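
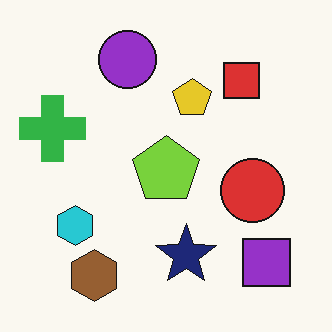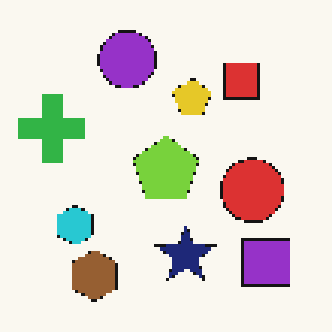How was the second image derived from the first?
The image was lightly pixelated (a mild mosaic effect).

Shapes are reduced to large square blocks; fine edges and outlines are lost — a downscale-then-upscale (mosaic) effect.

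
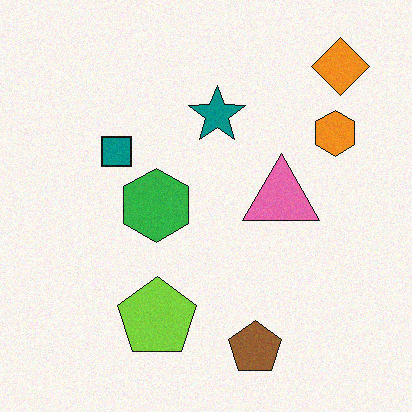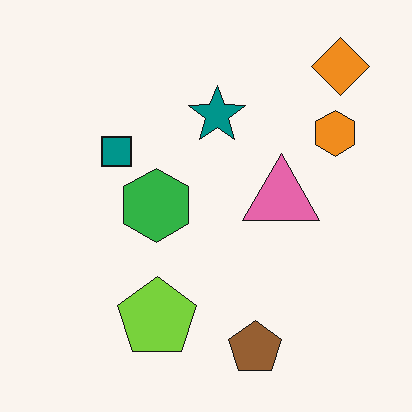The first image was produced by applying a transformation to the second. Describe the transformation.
It was degraded with light additive noise.

Random speckle covers the whole image, including the flat background.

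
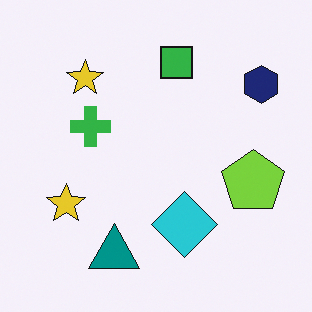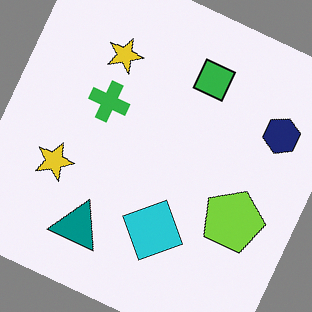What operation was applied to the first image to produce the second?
This is the original image rotated clockwise by a clearly visible amount.

Every shape is tilted by the same angle and the image corners show triangular fill wedges — a whole-image rotation by a non-right angle.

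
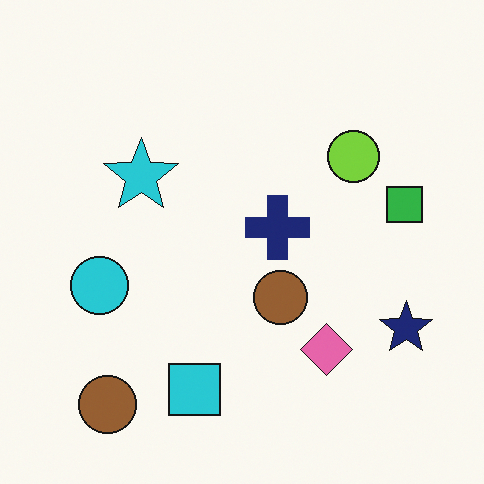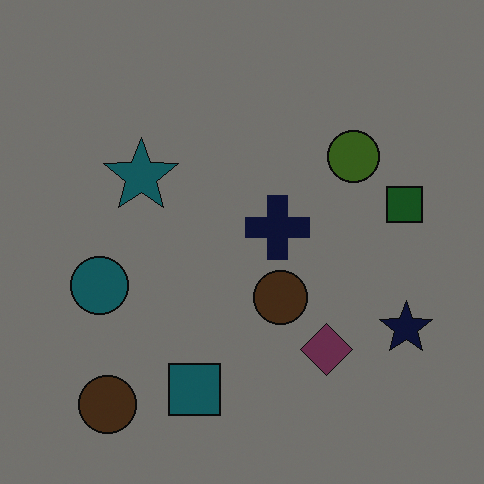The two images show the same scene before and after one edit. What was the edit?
The image was noticeably darkened.

Every pixel — background and shapes alike — is uniformly darkened.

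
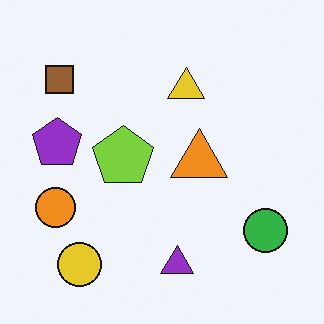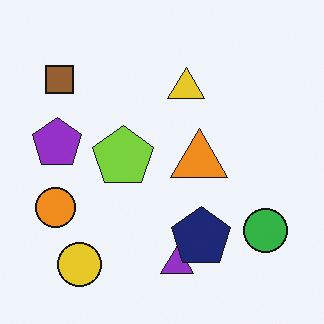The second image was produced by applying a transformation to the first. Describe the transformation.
The image was overlaid with an additional navy pentagon.

A navy pentagon appears in the second image that is absent from the first.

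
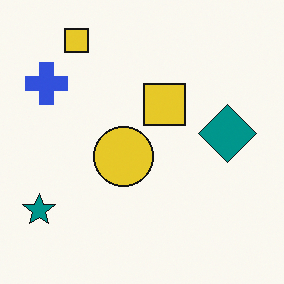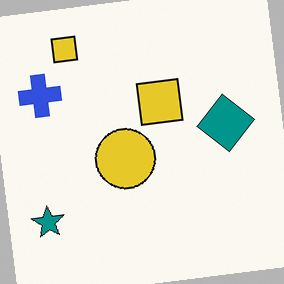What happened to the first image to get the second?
The image was rotated counter-clockwise by a small amount.

Every shape is tilted by the same angle and the image corners show triangular fill wedges — a whole-image rotation by a non-right angle.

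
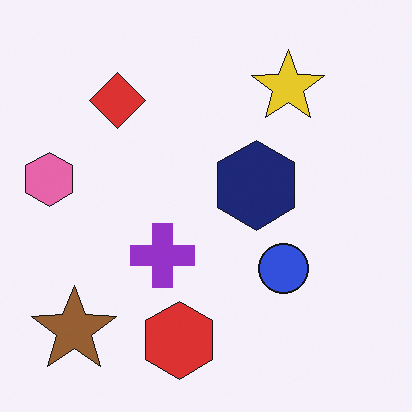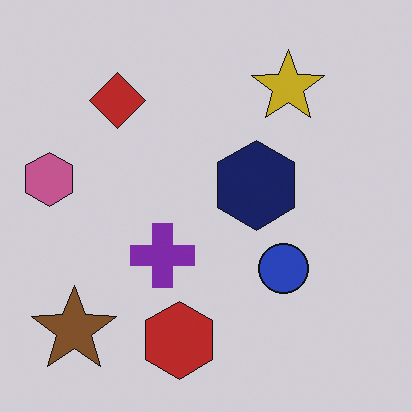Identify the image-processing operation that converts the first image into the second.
The transformation is: darkened a little.

Every pixel — background and shapes alike — is uniformly darkened.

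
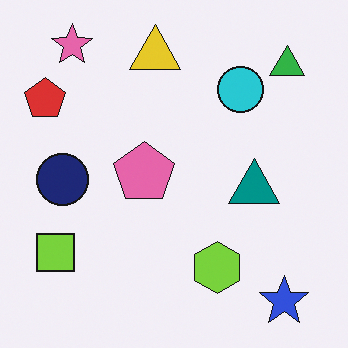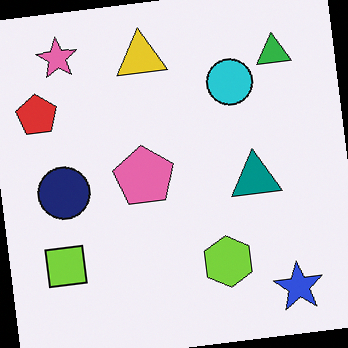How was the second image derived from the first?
The transformation is: rotated counter-clockwise by a slight angle.

Every shape is tilted by the same angle and the image corners show triangular fill wedges — a whole-image rotation by a non-right angle.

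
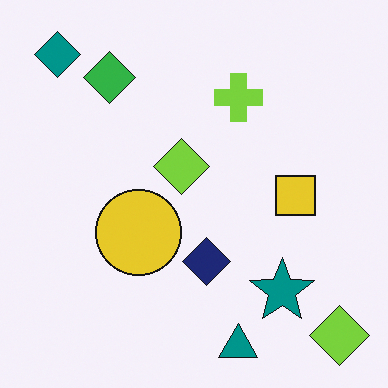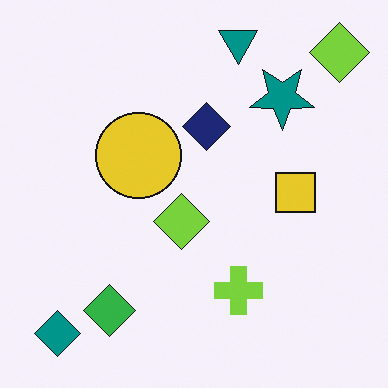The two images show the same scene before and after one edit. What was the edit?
The image was flipped vertically (top ↔ bottom).

The teal triangle is in the bottom of the first image and the top of the second — shapes on opposite sides of the horizontal midline have swapped in a mirror flip.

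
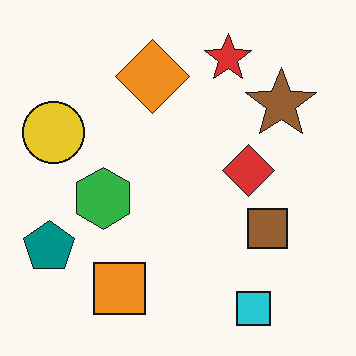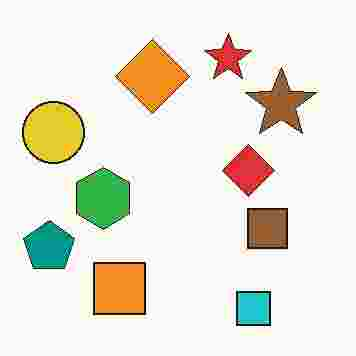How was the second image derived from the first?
Heavily JPEG-compressed with obvious blocking artifacts.

Blocky 8×8 compression artifacts appear around shape edges and the flat background shows ringing — characteristic JPEG degradation.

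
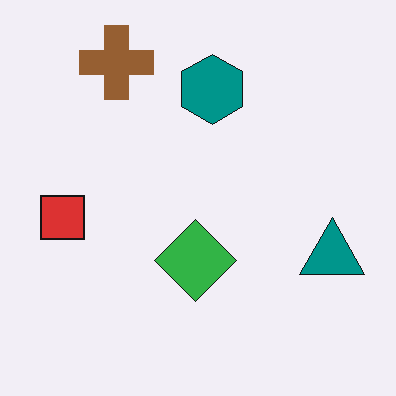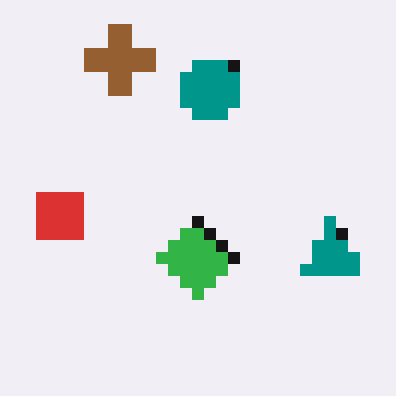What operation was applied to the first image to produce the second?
It was heavily pixelated into large blocks.

Shapes are reduced to large square blocks; fine edges and outlines are lost — a downscale-then-upscale (mosaic) effect.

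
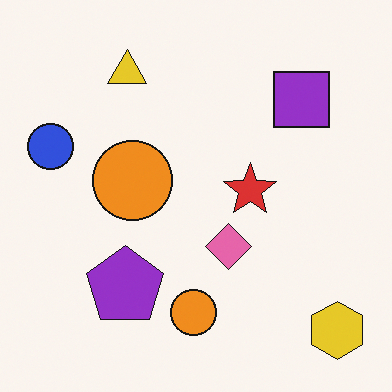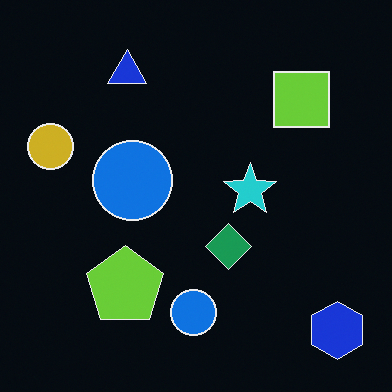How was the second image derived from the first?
The image was color-inverted (negative).

The light background has become dark and every shape's color is its complement — a photographic negative.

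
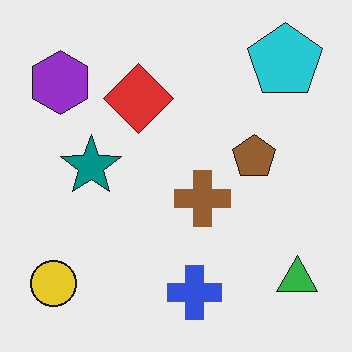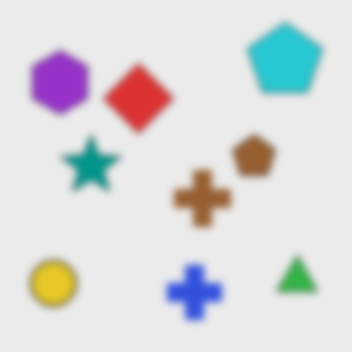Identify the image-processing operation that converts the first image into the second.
It was noticeably gaussian-blurred.

Shape edges and outlines are uniformly softened across the whole image.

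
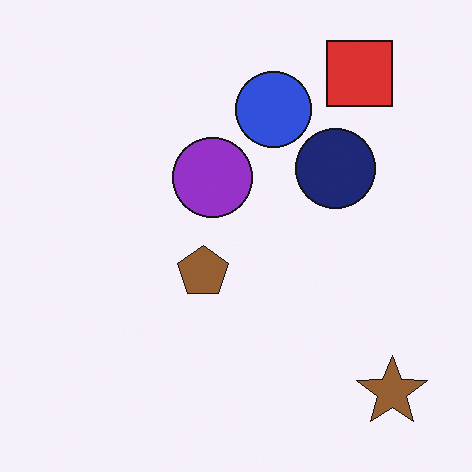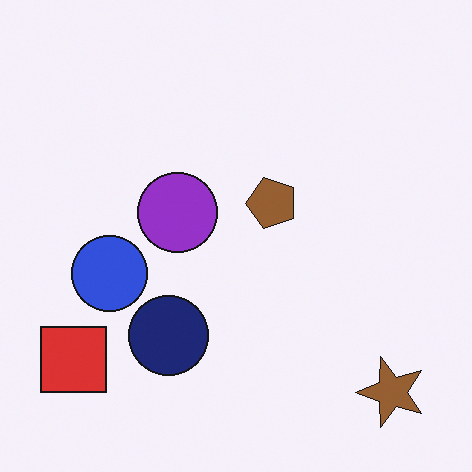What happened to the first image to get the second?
The second image is the first transposed (reflected across the top-left ↔ bottom-right diagonal).

Shapes have swapped their row and column positions — what was in the top-right is now in the bottom-left — a diagonal reflection.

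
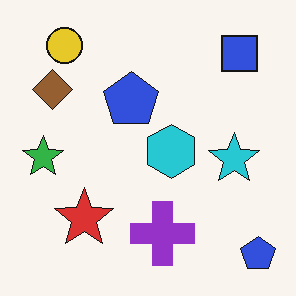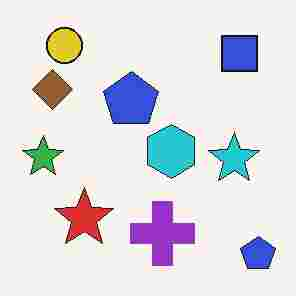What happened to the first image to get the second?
The second image is the first degraded with heavy JPEG compression.

Blocky 8×8 compression artifacts appear around shape edges and the flat background shows ringing — characteristic JPEG degradation.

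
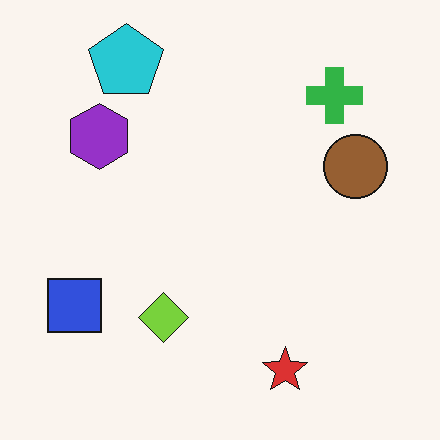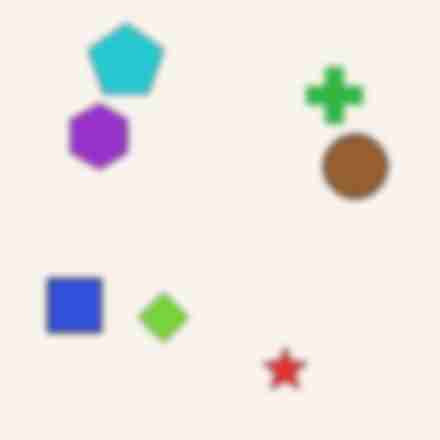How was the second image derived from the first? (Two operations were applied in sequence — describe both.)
Noticeably gaussian-blurred, then heavily JPEG-compressed with obvious blocking artifacts.

Shape edges and outlines are uniformly softened across the whole image. Blocky 8×8 compression artifacts appear around shape edges and the flat background shows ringing — characteristic JPEG degradation.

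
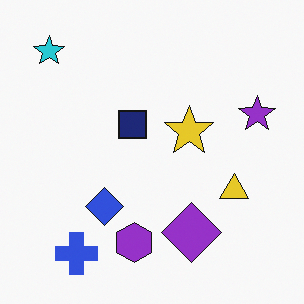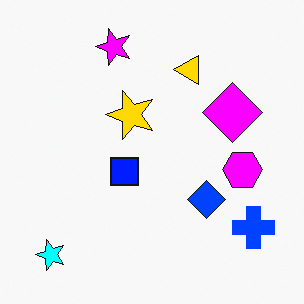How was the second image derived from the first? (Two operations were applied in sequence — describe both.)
The image was made much more vivid (saturation change), then rotated 90° counter-clockwise.

All colors are more vivid — a global saturation change. The cyan star sits in the top-left of the first image and the bottom-left of the second — consistent with a whole-image 90° counter-clockwise rotation.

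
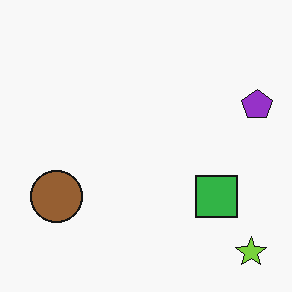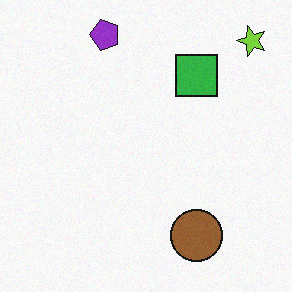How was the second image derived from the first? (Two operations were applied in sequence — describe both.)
Rotated 90° counter-clockwise, then degraded with light additive noise.

The lime star sits in the bottom-right of the first image and the top-right of the second — consistent with a whole-image 90° counter-clockwise rotation. Random speckle covers the whole image, including the flat background.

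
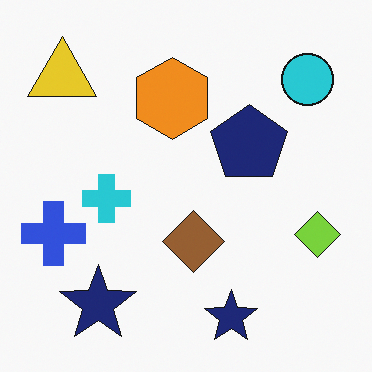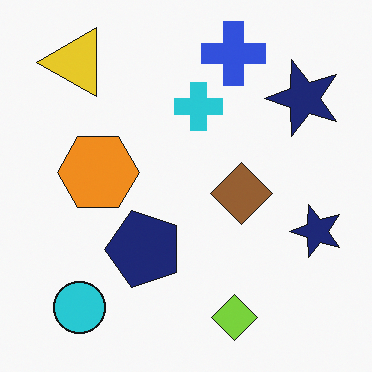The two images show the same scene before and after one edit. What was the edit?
Transposed (reflected across the top-left ↔ bottom-right diagonal).

Shapes have swapped their row and column positions — what was in the top-right is now in the bottom-left — a diagonal reflection.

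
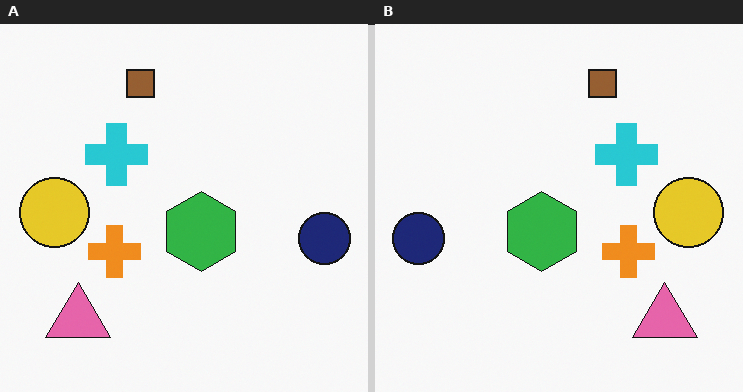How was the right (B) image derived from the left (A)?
The right (B) image is the left (A) flipped horizontally (left ↔ right).

The navy circle is in the right of the left (A) image and the left of the right (B) — shapes on opposite sides of the vertical midline have swapped in a mirror flip.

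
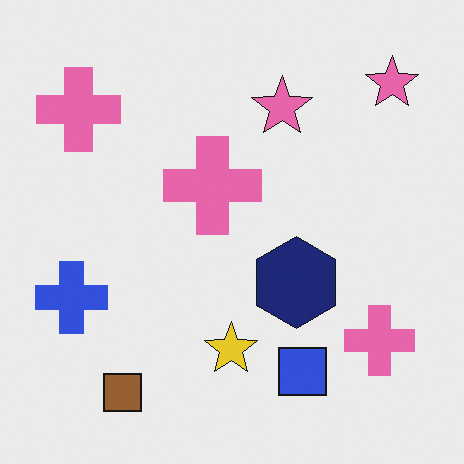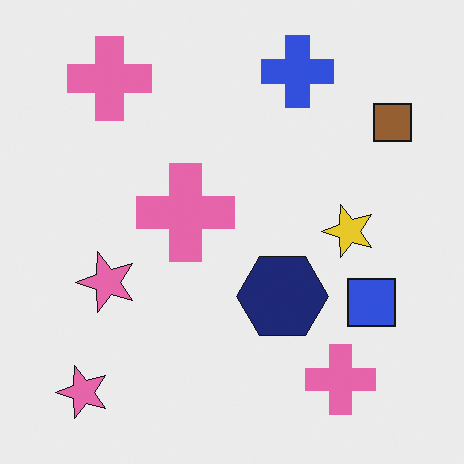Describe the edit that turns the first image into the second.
The transformation is: transposed (reflected across the top-left ↔ bottom-right diagonal).

Shapes have swapped their row and column positions — what was in the top-right is now in the bottom-left — a diagonal reflection.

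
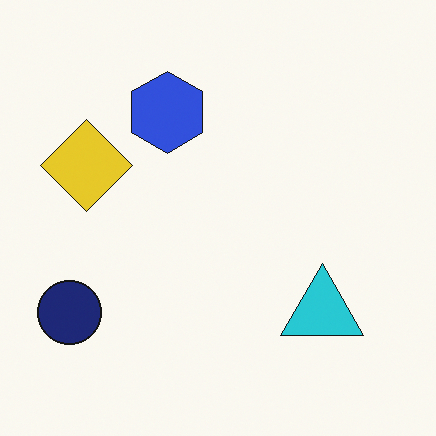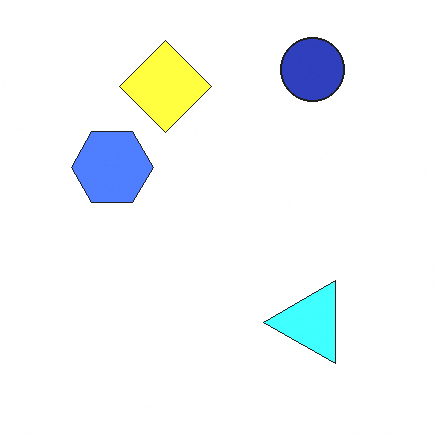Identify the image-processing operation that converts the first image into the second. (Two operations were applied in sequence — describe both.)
The second image is the first transposed (reflected across the top-left ↔ bottom-right diagonal), then substantially brightened.

Shapes have swapped their row and column positions — what was in the top-right is now in the bottom-left — a diagonal reflection. Every pixel — background and shapes alike — is uniformly brightened.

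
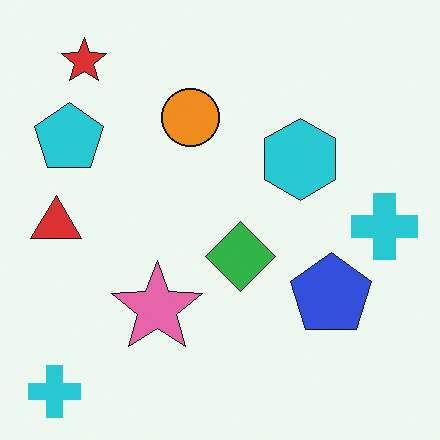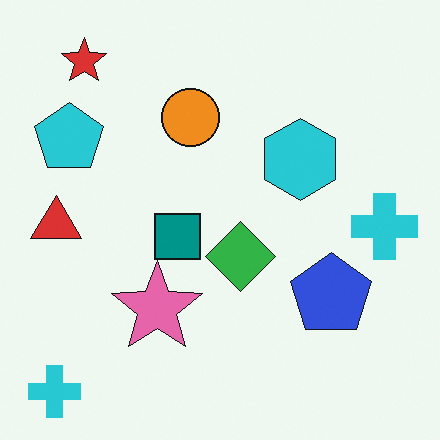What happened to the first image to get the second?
The image was overlaid with an additional teal square.

A teal square appears in the second image that is absent from the first.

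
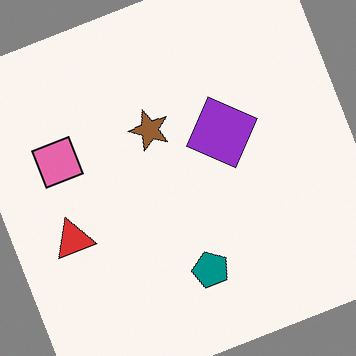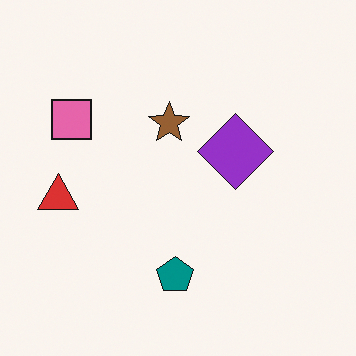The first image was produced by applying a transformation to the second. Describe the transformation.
It was rotated counter-clockwise by a moderate amount.

Every shape is tilted by the same angle and the image corners show triangular fill wedges — a whole-image rotation by a non-right angle.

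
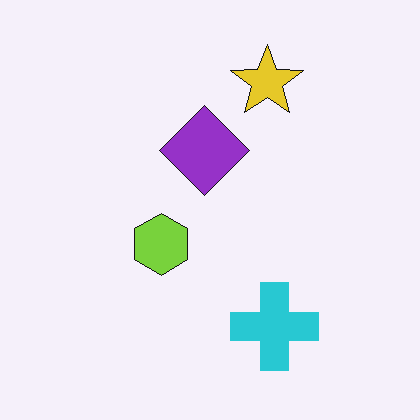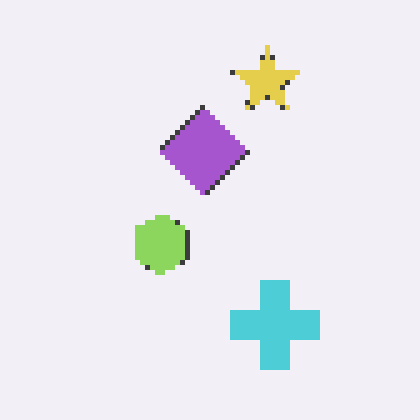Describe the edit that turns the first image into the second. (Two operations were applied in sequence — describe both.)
This is the original image given slightly reduced contrast, then mildly pixelated.

Tones are pushed toward mid-grey across the whole image — a global contrast change. Shapes are reduced to large square blocks; fine edges and outlines are lost — a downscale-then-upscale (mosaic) effect.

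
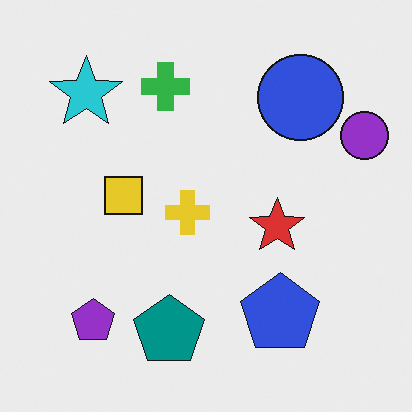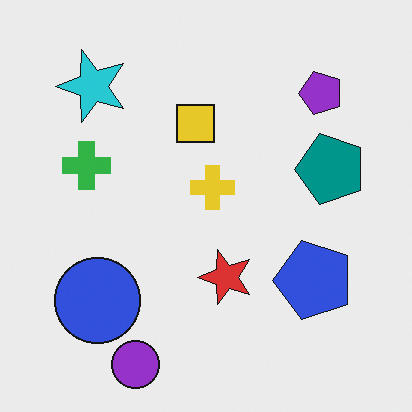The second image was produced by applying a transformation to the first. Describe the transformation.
The image was transposed (reflected across the top-left ↔ bottom-right diagonal).

Shapes have swapped their row and column positions — what was in the top-right is now in the bottom-left — a diagonal reflection.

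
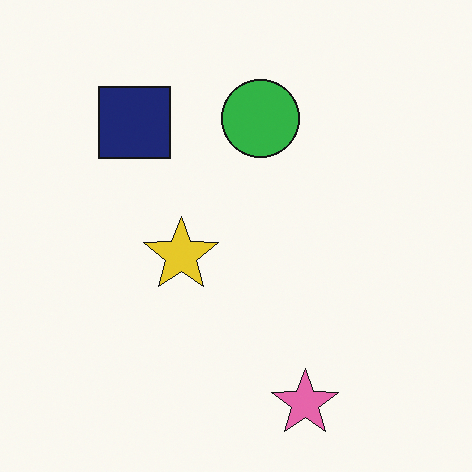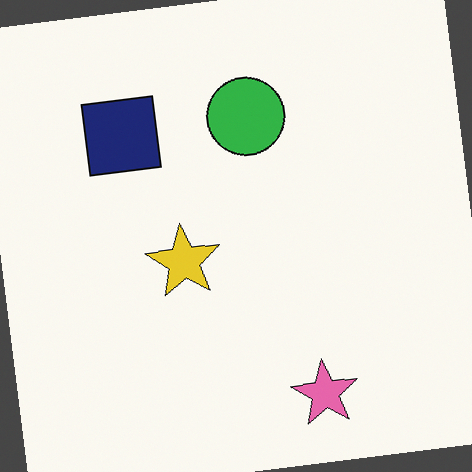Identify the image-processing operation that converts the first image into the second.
The image was rotated counter-clockwise by a few degrees.

Every shape is tilted by the same angle and the image corners show triangular fill wedges — a whole-image rotation by a non-right angle.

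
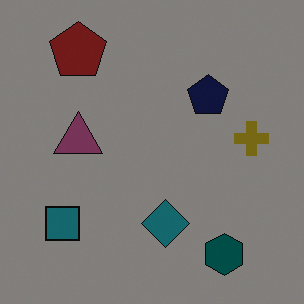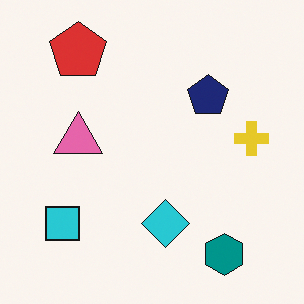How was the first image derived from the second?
The transformation is: darkened a lot.

Every pixel — background and shapes alike — is uniformly darkened.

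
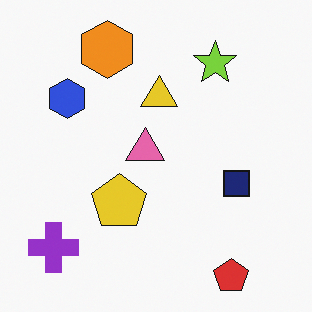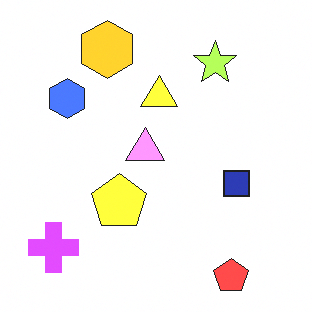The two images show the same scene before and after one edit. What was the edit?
Substantially brightened.

Every pixel — background and shapes alike — is uniformly brightened.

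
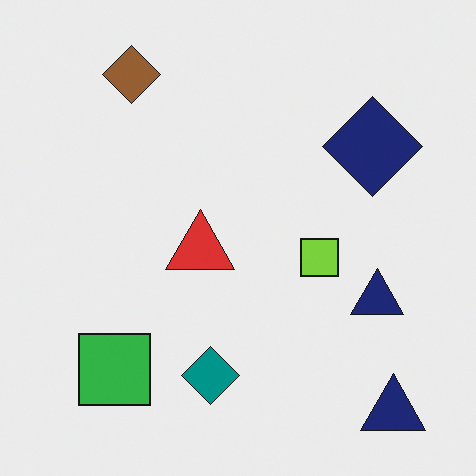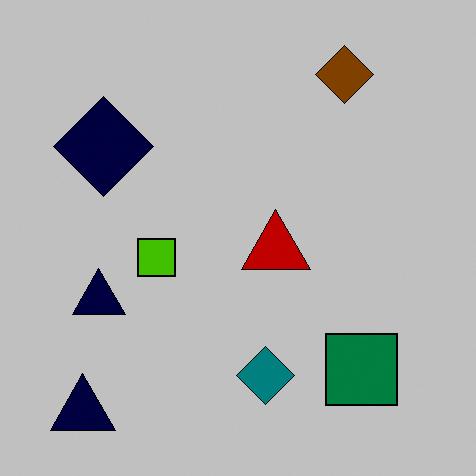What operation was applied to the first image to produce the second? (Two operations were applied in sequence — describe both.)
The image was heavily posterized to just a handful of flat colors, then flipped horizontally (left ↔ right).

Each flat color has snapped to a coarser quantized level — most visibly, the near-white background has dropped to a flat grey. The navy diamond is in the top-right of the first image and the top-left of the second — shapes on opposite sides of the vertical midline have swapped in a mirror flip.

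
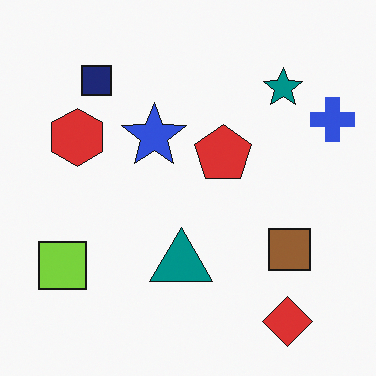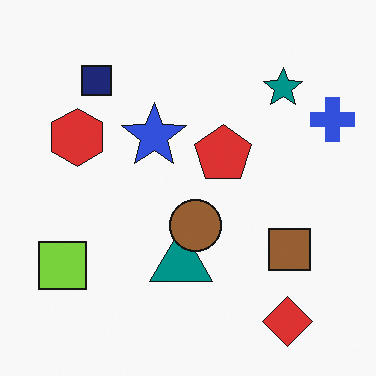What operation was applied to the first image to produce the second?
This is the original image overlaid with an additional brown circle.

A brown circle appears in the second image that is absent from the first.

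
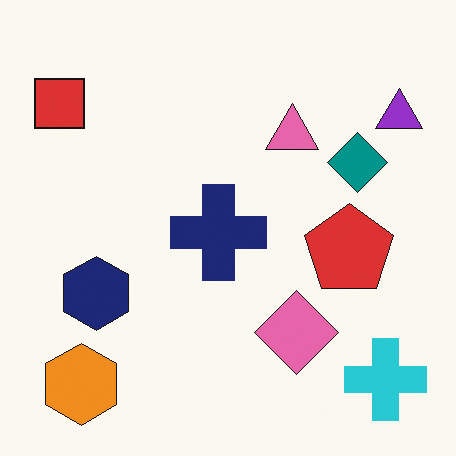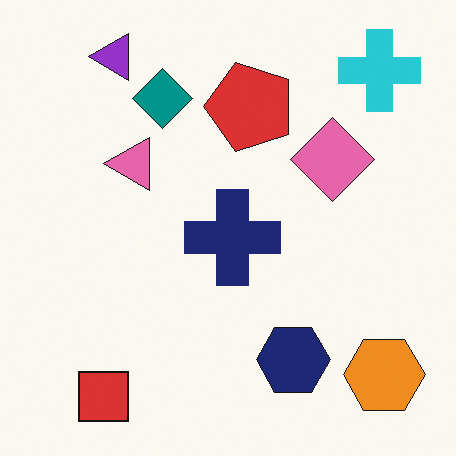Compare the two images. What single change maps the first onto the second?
This is the original image rotated 90° counter-clockwise.

The cyan cross sits in the bottom-right of the first image and the top-right of the second — consistent with a whole-image 90° counter-clockwise rotation.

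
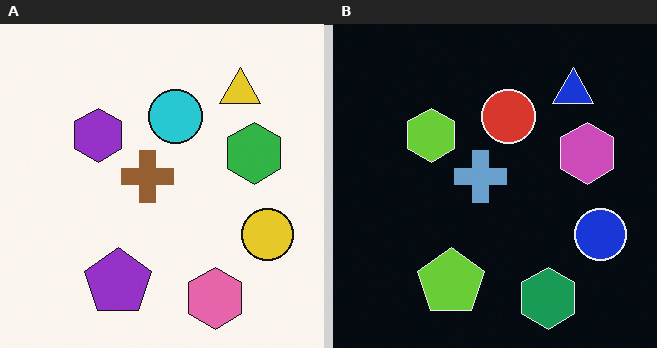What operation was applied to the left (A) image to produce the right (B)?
Color-inverted (negative).

The light background has become dark and every shape's color is its complement — a photographic negative.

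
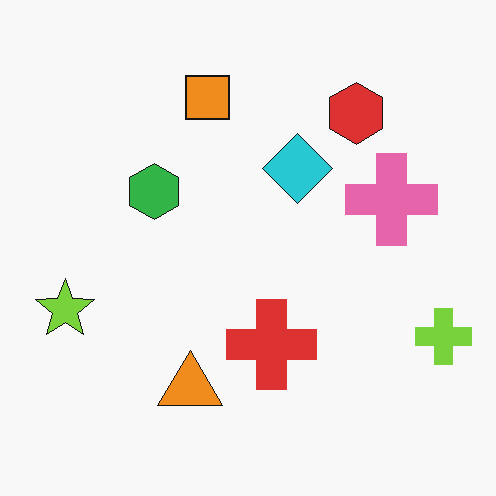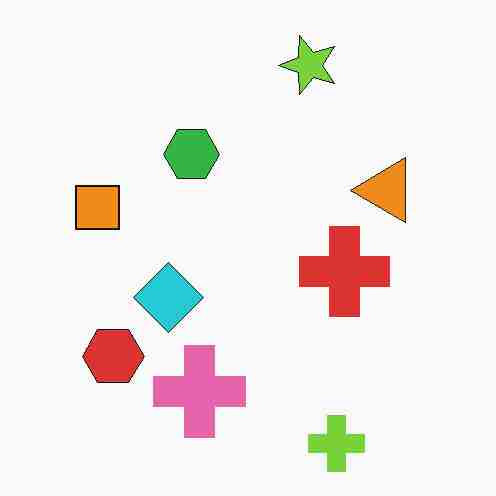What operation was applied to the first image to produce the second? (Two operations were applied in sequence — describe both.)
It was degraded with heavy JPEG compression, then transposed (reflected across the top-left ↔ bottom-right diagonal).

Blocky 8×8 compression artifacts appear around shape edges and the flat background shows ringing — characteristic JPEG degradation. Shapes have swapped their row and column positions — what was in the top-right is now in the bottom-left — a diagonal reflection.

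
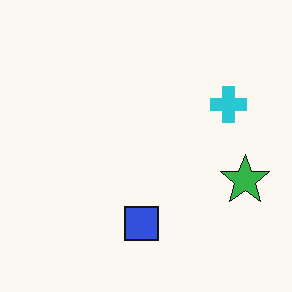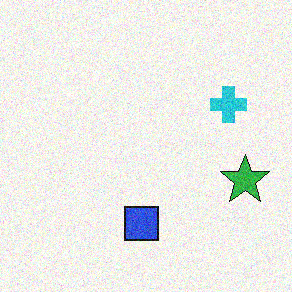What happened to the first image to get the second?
The image was degraded with visible gaussian noise.

Random speckle covers the whole image, including the flat background.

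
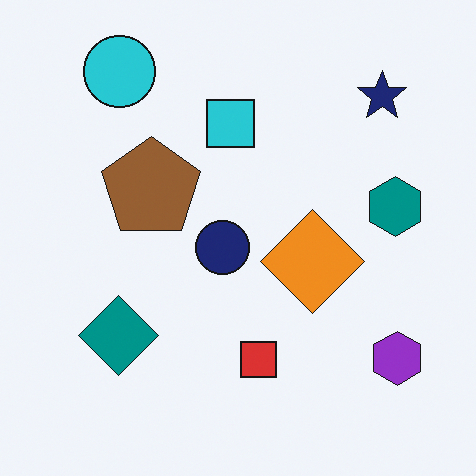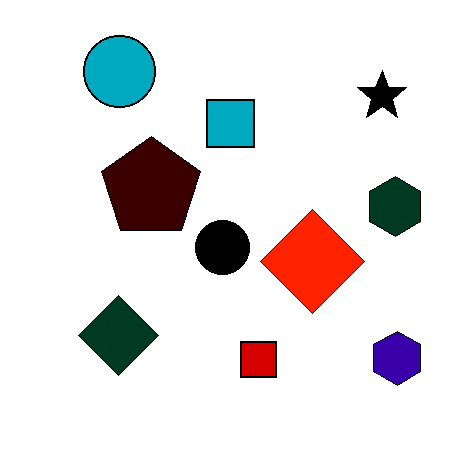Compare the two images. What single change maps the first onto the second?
The transformation is: given much higher contrast.

Tones are pushed away from mid-grey across the whole image — a global contrast change.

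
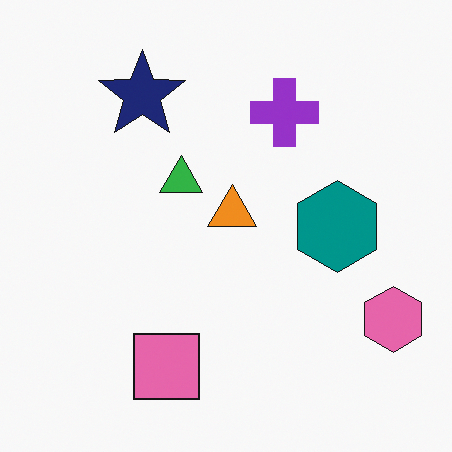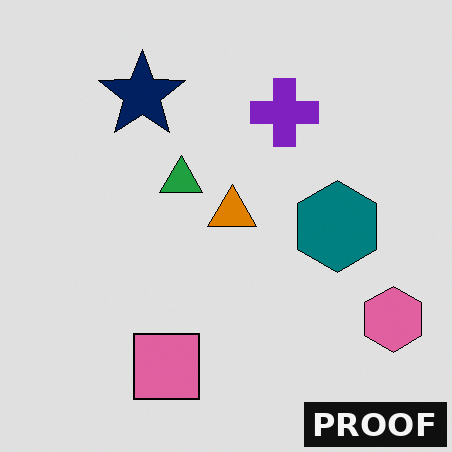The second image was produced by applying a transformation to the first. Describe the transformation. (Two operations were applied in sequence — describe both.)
The second image is the first moderately posterized, then watermarked with the text "PROOF" in the lower-right corner.

Each flat color has snapped to a coarser quantized level — most visibly, the near-white background has dropped to a flat grey. A dark label reading "PROOF" appears in the lower-right corner.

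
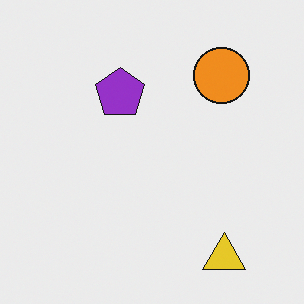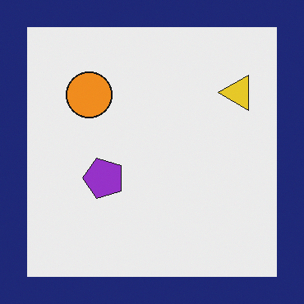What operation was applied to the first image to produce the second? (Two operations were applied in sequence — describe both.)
This is the original image rotated 90° counter-clockwise, then framed with a navy border.

The yellow triangle sits in the bottom-right of the first image and the top-right of the second — consistent with a whole-image 90° counter-clockwise rotation. A solid navy frame runs around the edge of the second image, with the content slightly shrunk inside it.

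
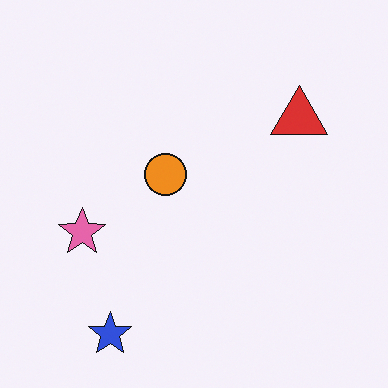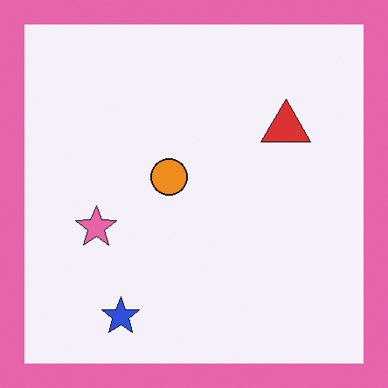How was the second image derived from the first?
The second image is the first framed with a pink border.

A solid pink frame runs around the edge of the second image, with the content slightly shrunk inside it.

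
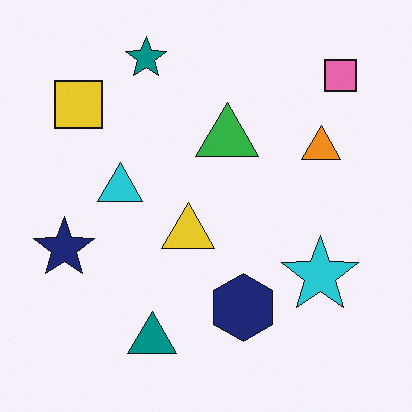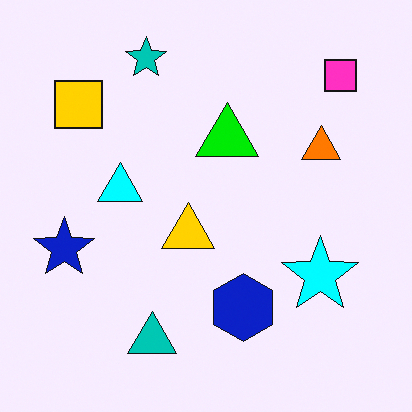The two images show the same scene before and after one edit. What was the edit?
The transformation is: heavily oversaturated.

All colors are more vivid — a global saturation change.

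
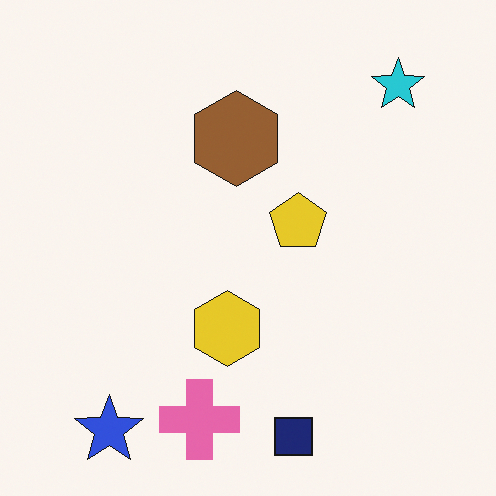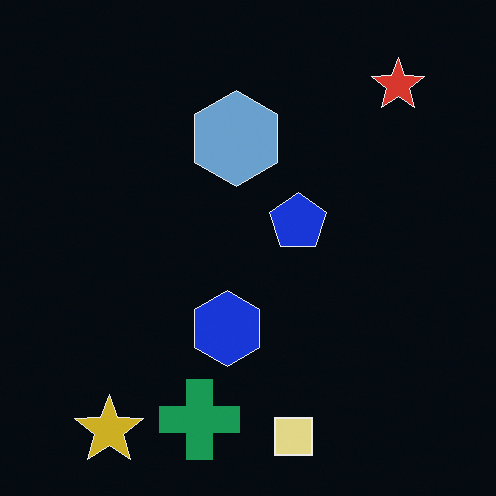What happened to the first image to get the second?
This is the original image color-inverted (negative).

The light background has become dark and every shape's color is its complement — a photographic negative.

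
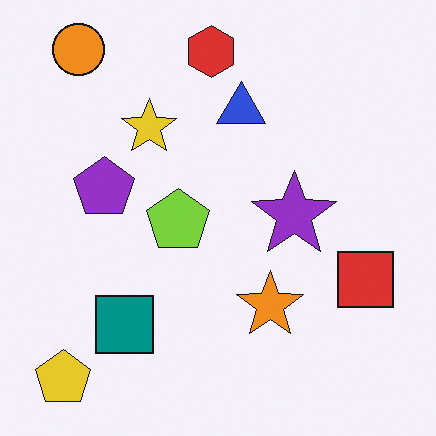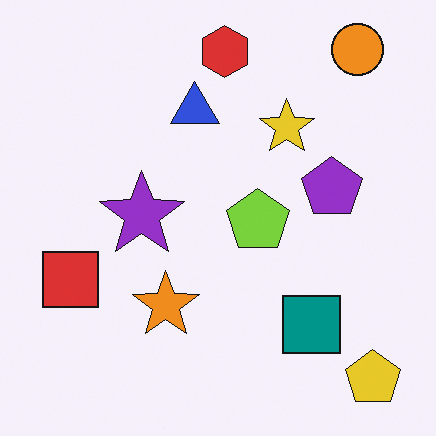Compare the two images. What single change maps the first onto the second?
Flipped horizontally (left ↔ right).

The yellow pentagon is in the bottom-left of the first image and the bottom-right of the second — shapes on opposite sides of the vertical midline have swapped in a mirror flip.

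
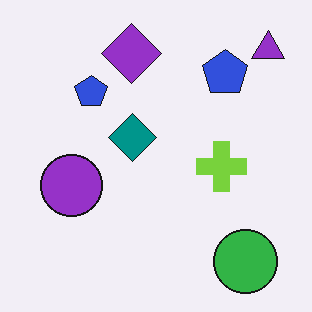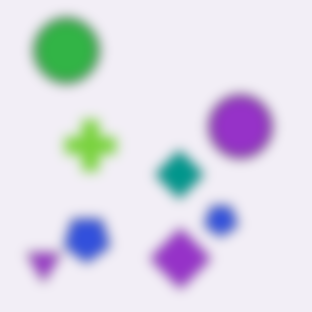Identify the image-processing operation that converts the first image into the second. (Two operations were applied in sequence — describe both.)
The transformation is: heavily blurred, then rotated 180°.

Shape edges and outlines are uniformly softened across the whole image. The purple triangle sits in the top-right of the first image and the bottom-left of the second — consistent with a whole-image 180° rotation.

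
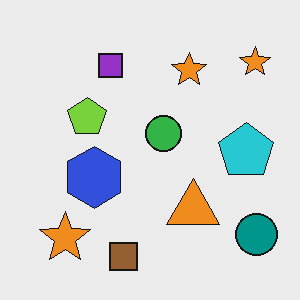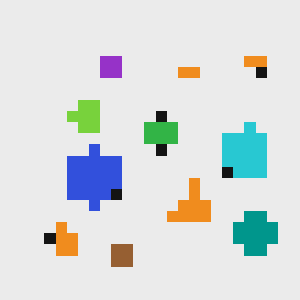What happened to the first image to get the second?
It was coarsely pixelated.

Shapes are reduced to large square blocks; fine edges and outlines are lost — a downscale-then-upscale (mosaic) effect.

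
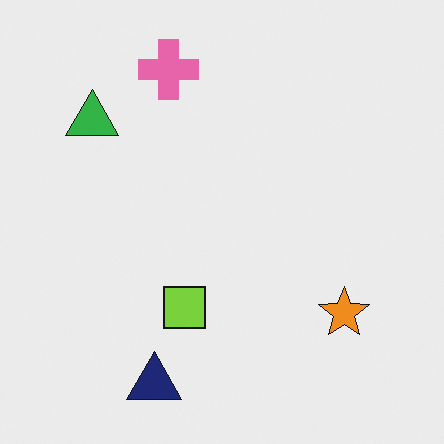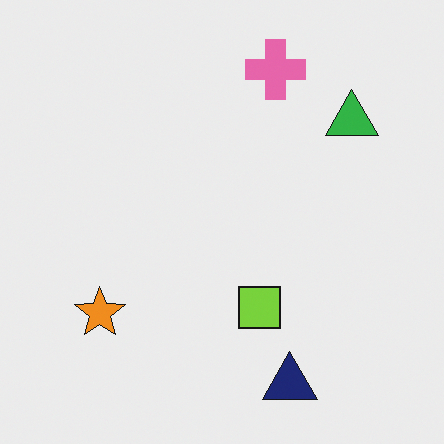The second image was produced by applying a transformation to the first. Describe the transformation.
Flipped horizontally (left ↔ right).

The green triangle is in the top-left of the first image and the top-right of the second — shapes on opposite sides of the vertical midline have swapped in a mirror flip.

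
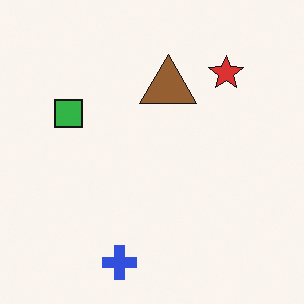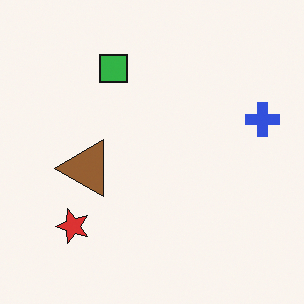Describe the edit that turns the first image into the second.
The transformation is: transposed (reflected across the top-left ↔ bottom-right diagonal).

Shapes have swapped their row and column positions — what was in the top-right is now in the bottom-left — a diagonal reflection.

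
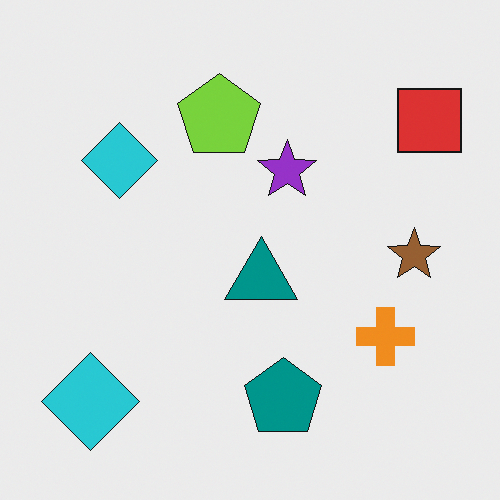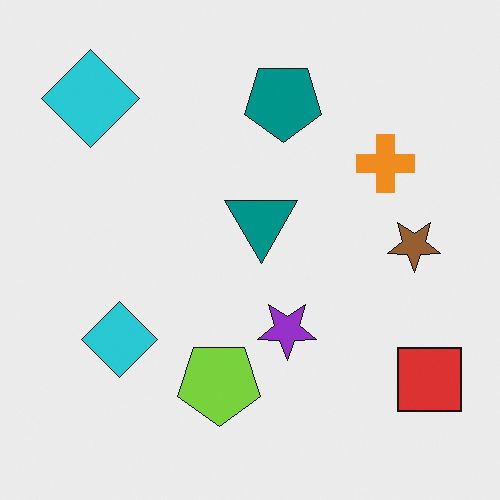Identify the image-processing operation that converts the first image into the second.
This is the original image flipped vertically (top ↔ bottom).

The teal pentagon is in the bottom of the first image and the top of the second — shapes on opposite sides of the horizontal midline have swapped in a mirror flip.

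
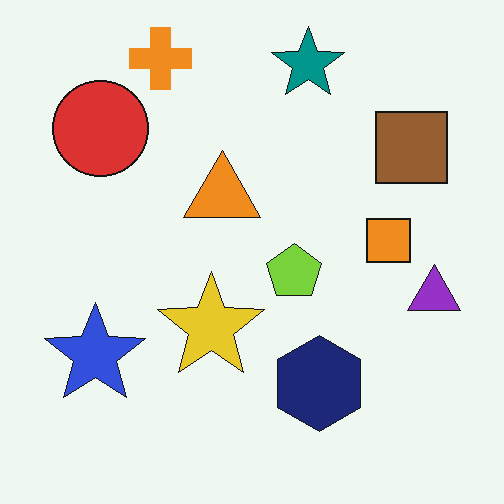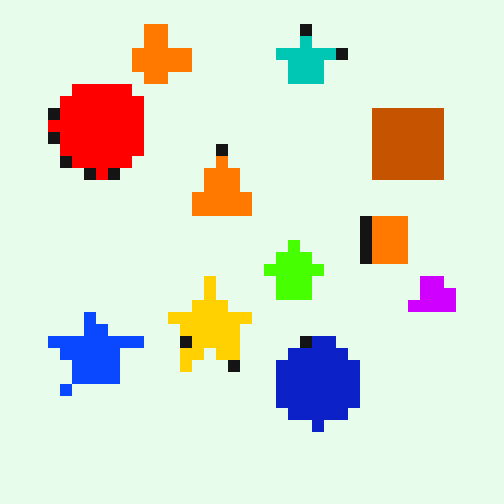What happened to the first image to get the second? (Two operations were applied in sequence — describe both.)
The second image is the first heavily pixelated into large blocks, then made much more vivid (saturation change).

Shapes are reduced to large square blocks; fine edges and outlines are lost — a downscale-then-upscale (mosaic) effect. All colors are more vivid — a global saturation change.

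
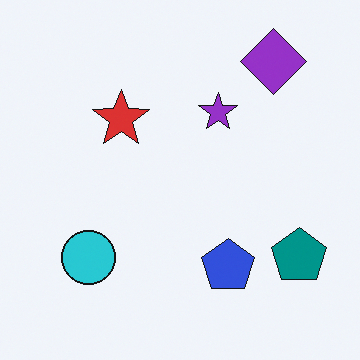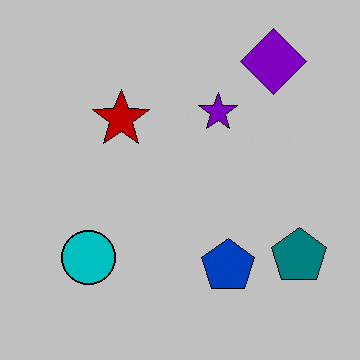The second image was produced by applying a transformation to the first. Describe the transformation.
Aggressively posterized.

Each flat color has snapped to a coarser quantized level — most visibly, the near-white background has dropped to a flat grey.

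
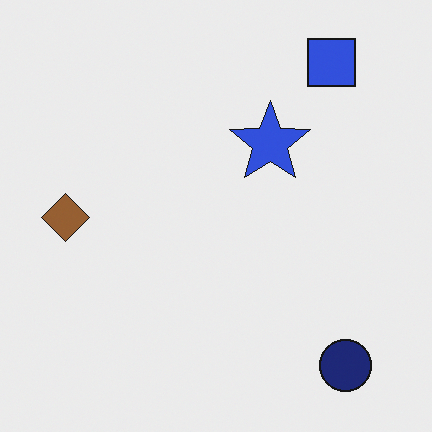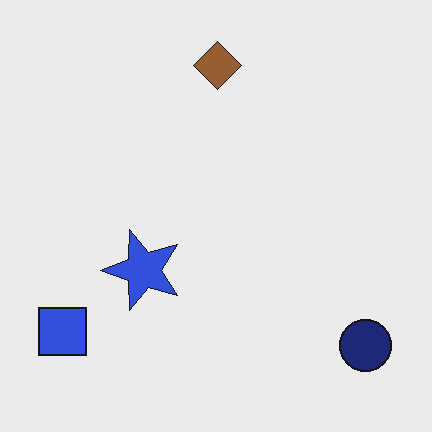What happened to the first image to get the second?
The transformation is: transposed (reflected across the top-left ↔ bottom-right diagonal).

Shapes have swapped their row and column positions — what was in the top-right is now in the bottom-left — a diagonal reflection.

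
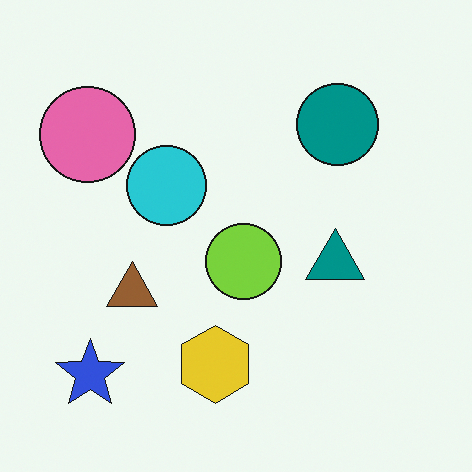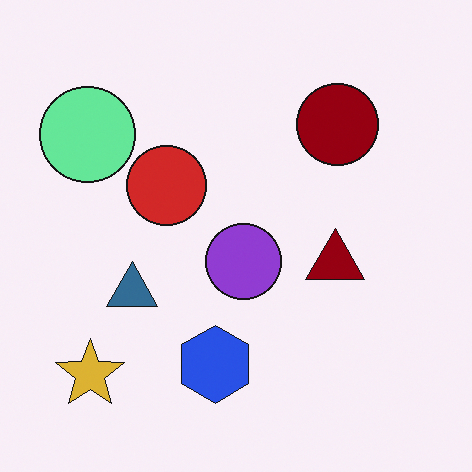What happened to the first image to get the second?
This is the original image hue-shifted through roughly half the color wheel.

Every shape's color has rotated by the same amount around the hue wheel — a uniform hue shift.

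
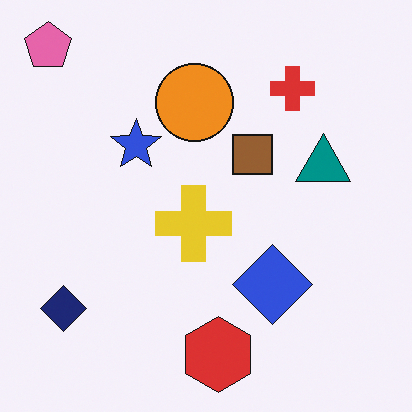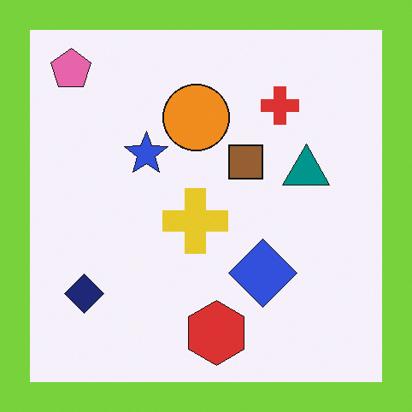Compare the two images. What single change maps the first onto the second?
The transformation is: framed with a lime border.

A solid lime frame runs around the edge of the second image, with the content slightly shrunk inside it.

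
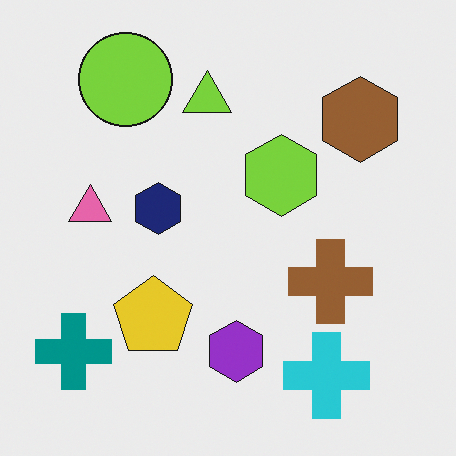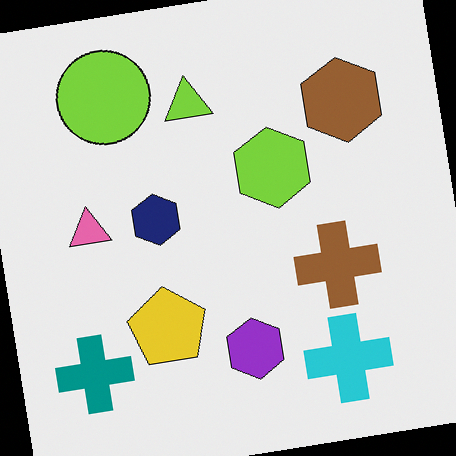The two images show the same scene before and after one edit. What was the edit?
The transformation is: rotated counter-clockwise by a small amount.

Every shape is tilted by the same angle and the image corners show triangular fill wedges — a whole-image rotation by a non-right angle.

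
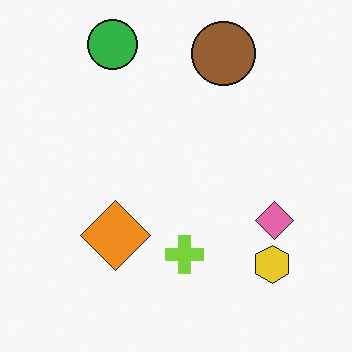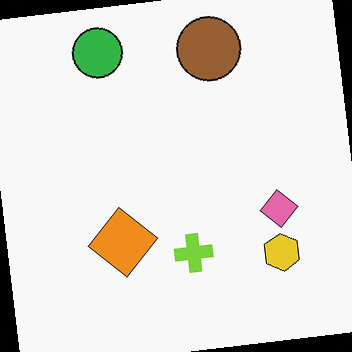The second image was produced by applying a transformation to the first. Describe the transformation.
It was rotated counter-clockwise by a small amount.

Every shape is tilted by the same angle and the image corners show triangular fill wedges — a whole-image rotation by a non-right angle.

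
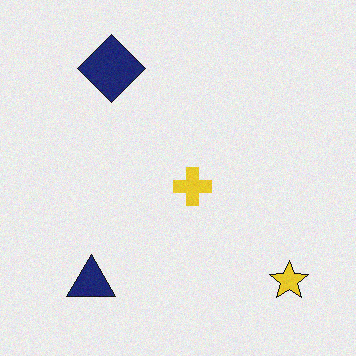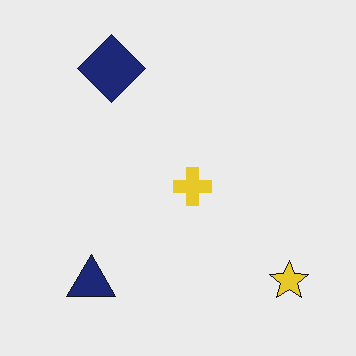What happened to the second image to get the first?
It was degraded with light additive noise.

Random speckle covers the whole image, including the flat background.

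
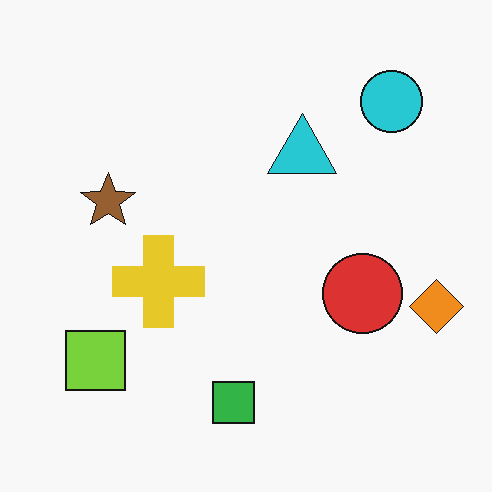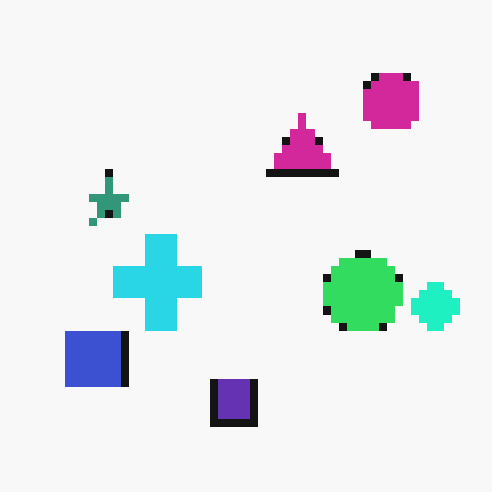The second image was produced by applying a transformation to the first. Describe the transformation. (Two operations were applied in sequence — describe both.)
This is the original image moderately pixelated, then hue-shifted through roughly a third of the color wheel.

Shapes are reduced to large square blocks; fine edges and outlines are lost — a downscale-then-upscale (mosaic) effect. Every shape's color has rotated by the same amount around the hue wheel — a uniform hue shift.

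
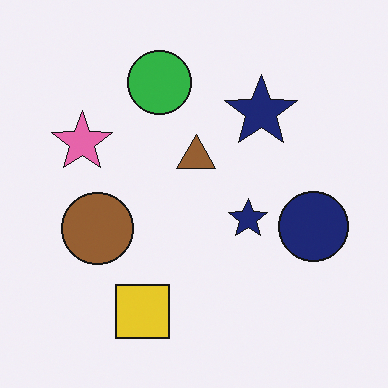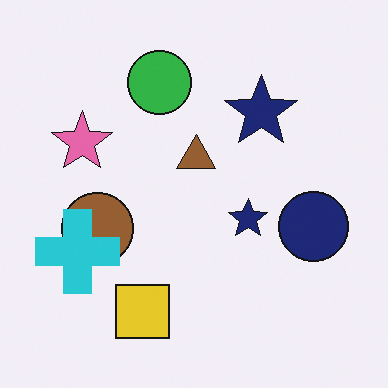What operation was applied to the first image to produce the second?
The second image is the first overlaid with an additional cyan cross.

A cyan cross appears in the second image that is absent from the first.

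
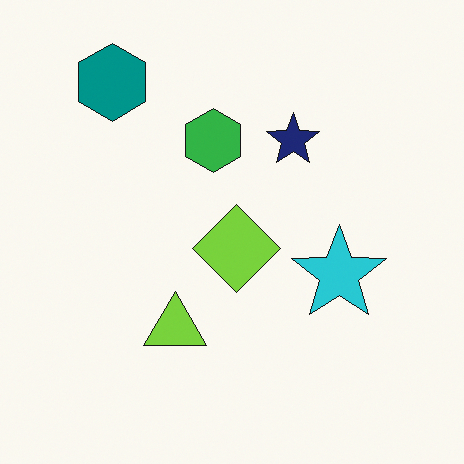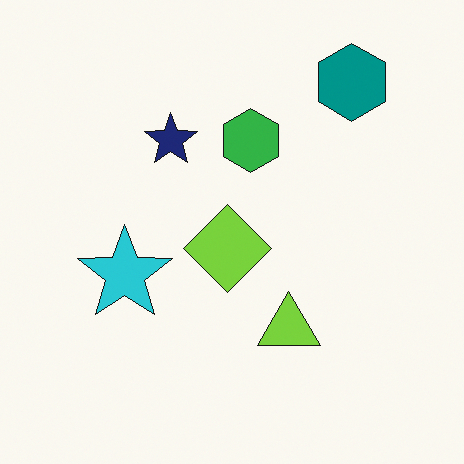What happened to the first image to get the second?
The image was flipped horizontally (left ↔ right).

The teal hexagon is in the top-left of the first image and the top-right of the second — shapes on opposite sides of the vertical midline have swapped in a mirror flip.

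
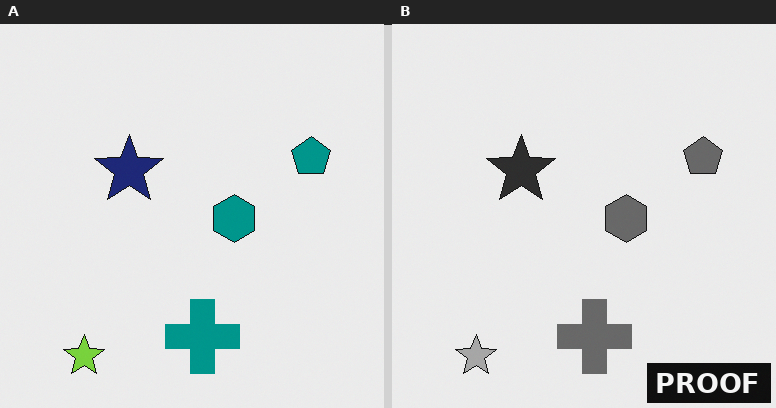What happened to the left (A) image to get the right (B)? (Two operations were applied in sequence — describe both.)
The right (B) image is the left (A) converted to grayscale, then watermarked with the text "PROOF" in the lower-right corner.

All color is removed — every shape is now a shade of grey. A dark label reading "PROOF" appears in the lower-right corner.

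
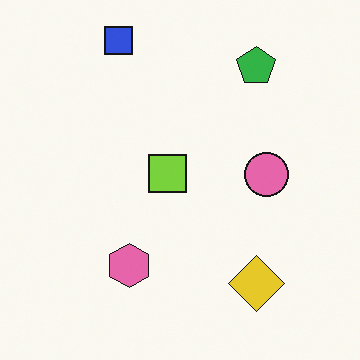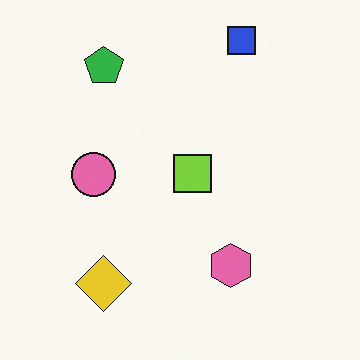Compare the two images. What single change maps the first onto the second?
The second image is the first flipped horizontally (left ↔ right).

The pink circle is in the right of the first image and the left of the second — shapes on opposite sides of the vertical midline have swapped in a mirror flip.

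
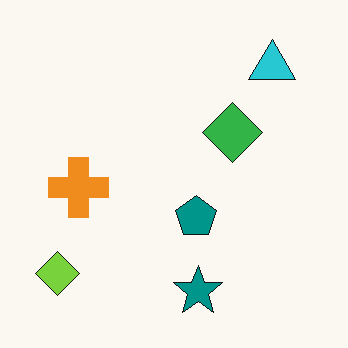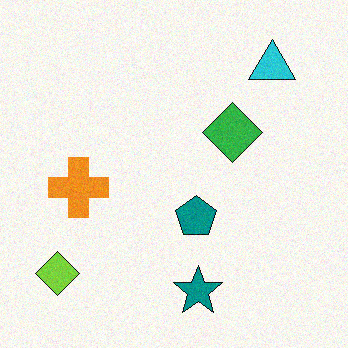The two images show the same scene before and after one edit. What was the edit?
It was degraded with subtle gaussian noise.

Random speckle covers the whole image, including the flat background.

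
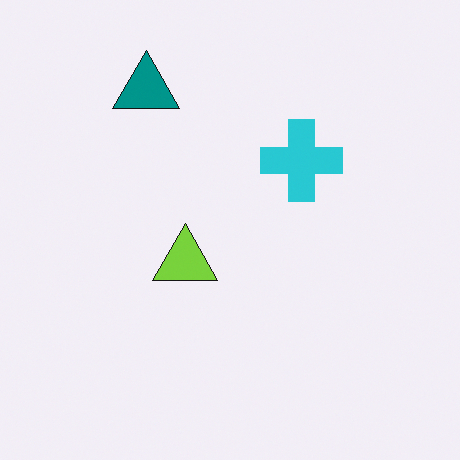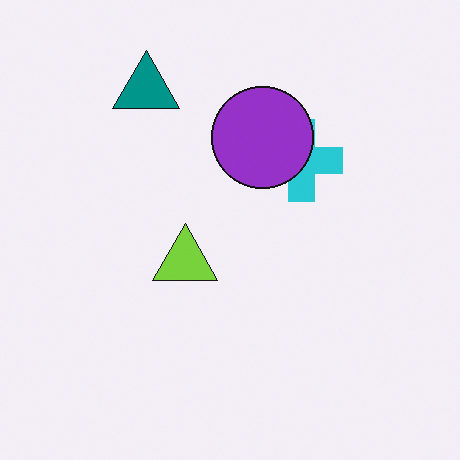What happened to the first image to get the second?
Overlaid with an additional purple circle.

A purple circle appears in the second image that is absent from the first.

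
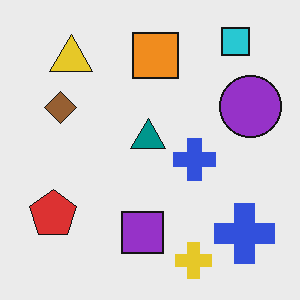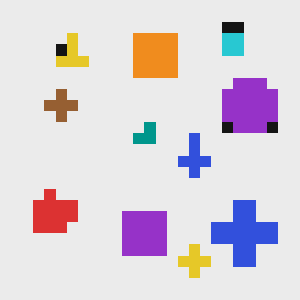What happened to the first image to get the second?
Coarsely pixelated.

Shapes are reduced to large square blocks; fine edges and outlines are lost — a downscale-then-upscale (mosaic) effect.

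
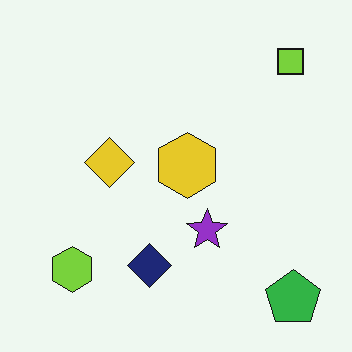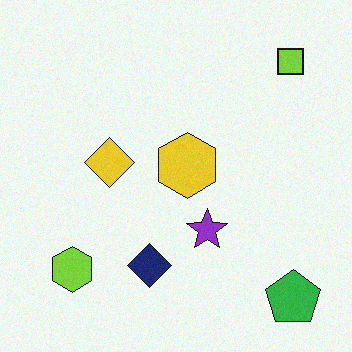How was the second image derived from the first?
This is the original image degraded with a light layer of grain.

Random speckle covers the whole image, including the flat background.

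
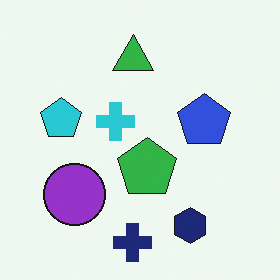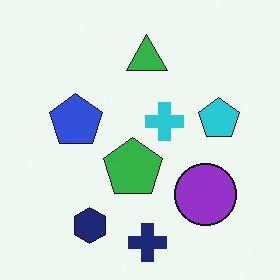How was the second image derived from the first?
Flipped horizontally (left ↔ right).

The cyan pentagon is in the left of the first image and the right of the second — shapes on opposite sides of the vertical midline have swapped in a mirror flip.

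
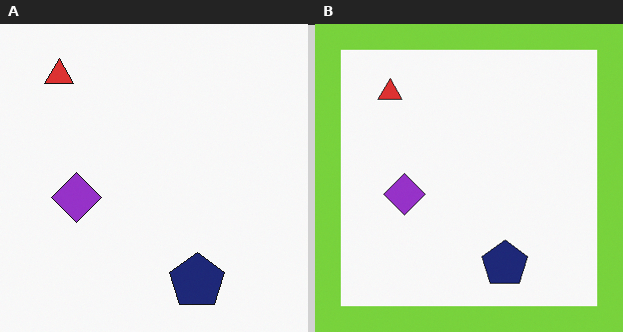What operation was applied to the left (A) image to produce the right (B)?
The right (B) image is the left (A) framed with a lime border.

A solid lime frame runs around the edge of the right (B) image, with the content slightly shrunk inside it.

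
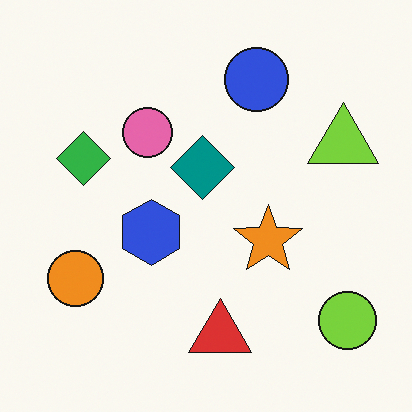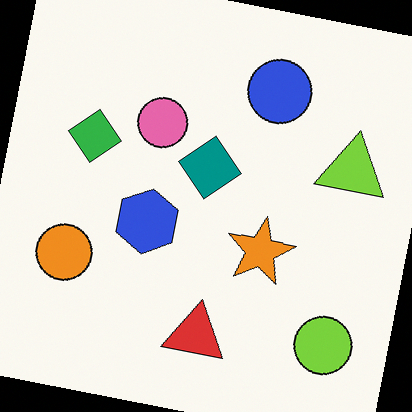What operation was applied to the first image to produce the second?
The image was rotated clockwise by a few degrees.

Every shape is tilted by the same angle and the image corners show triangular fill wedges — a whole-image rotation by a non-right angle.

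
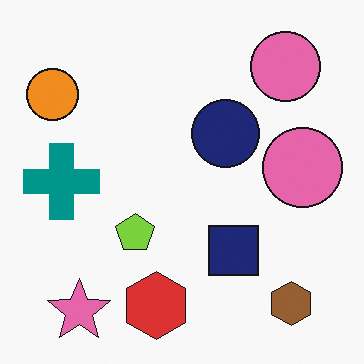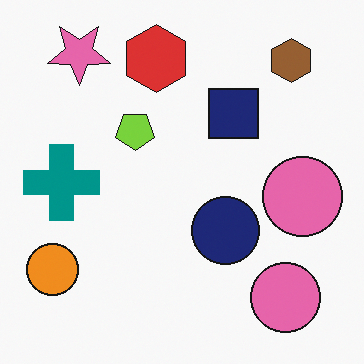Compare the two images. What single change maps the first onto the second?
The transformation is: flipped vertically (top ↔ bottom).

The pink star is in the bottom-left of the first image and the top-left of the second — shapes on opposite sides of the horizontal midline have swapped in a mirror flip.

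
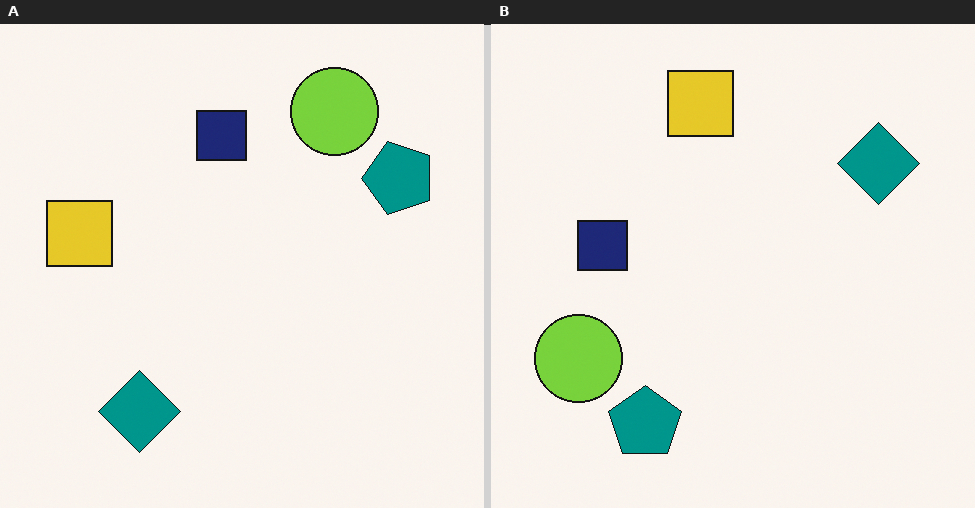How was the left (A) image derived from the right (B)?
Transposed (reflected across the top-left ↔ bottom-right diagonal).

Shapes have swapped their row and column positions — what was in the top-right is now in the bottom-left — a diagonal reflection.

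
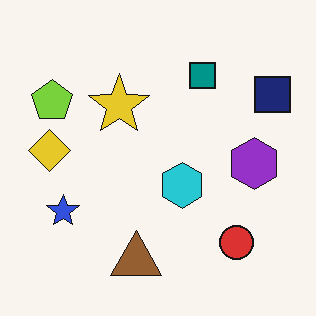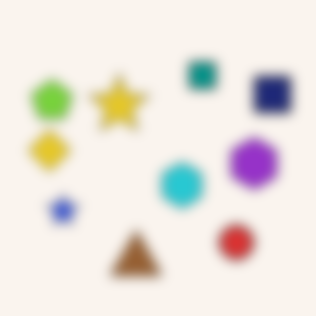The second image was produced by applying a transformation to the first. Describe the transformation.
Strongly gaussian-blurred.

Shape edges and outlines are uniformly softened across the whole image.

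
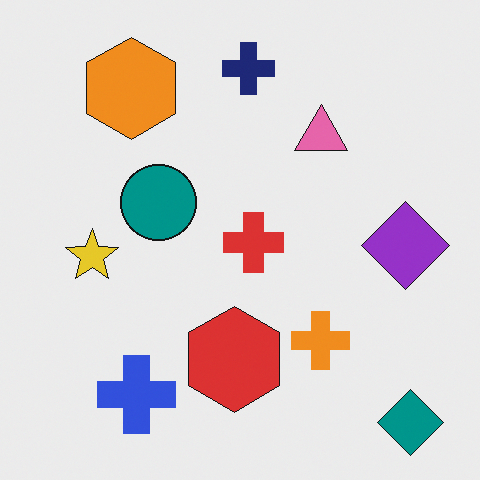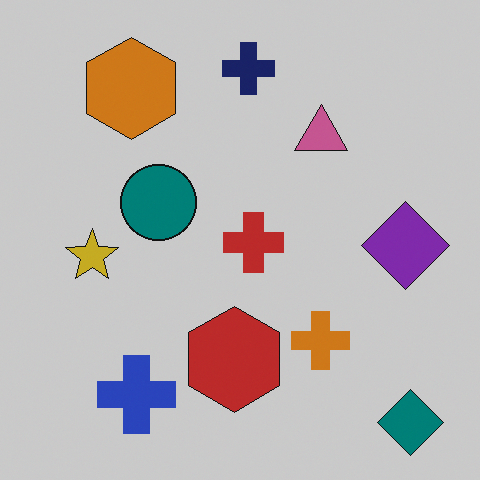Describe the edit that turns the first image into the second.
It was slightly darkened.

Every pixel — background and shapes alike — is uniformly darkened.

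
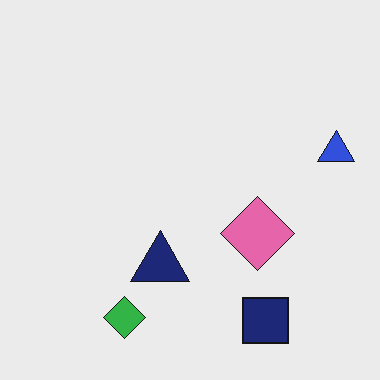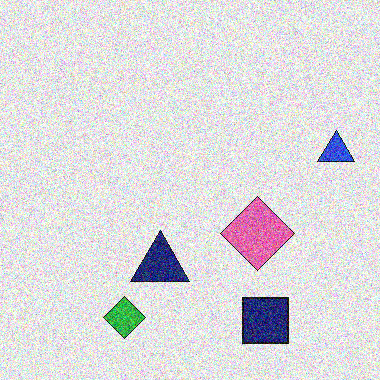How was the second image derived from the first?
The second image is the first degraded with strong gaussian noise.

Random speckle covers the whole image, including the flat background.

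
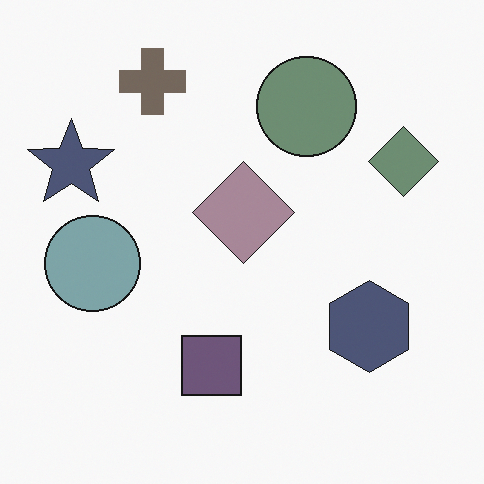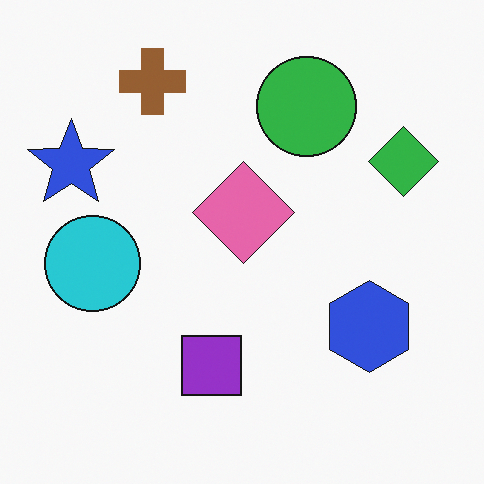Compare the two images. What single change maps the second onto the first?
It was made much more muted (saturation change).

All colors are more muted and greyish — a global saturation change.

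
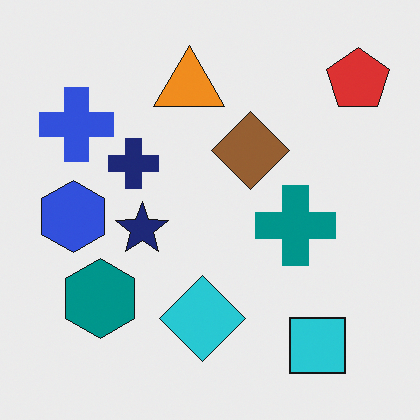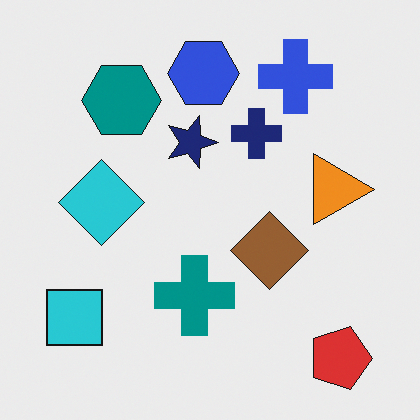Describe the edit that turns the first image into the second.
The transformation is: rotated 90° clockwise.

The red pentagon sits in the top-right of the first image and the bottom-right of the second — consistent with a whole-image 90° clockwise rotation.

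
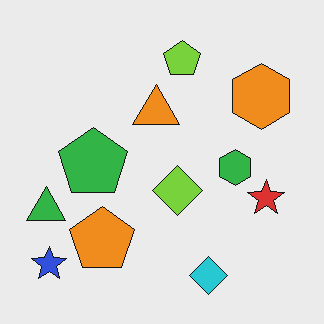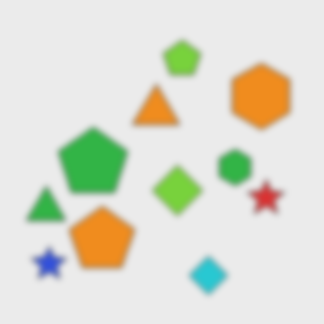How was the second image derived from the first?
The transformation is: noticeably gaussian-blurred.

Shape edges and outlines are uniformly softened across the whole image.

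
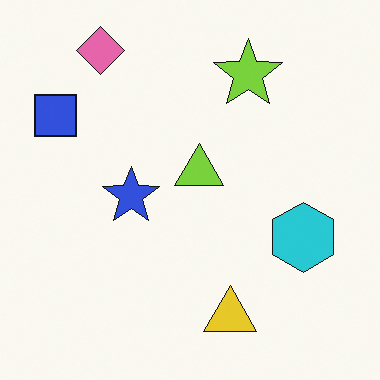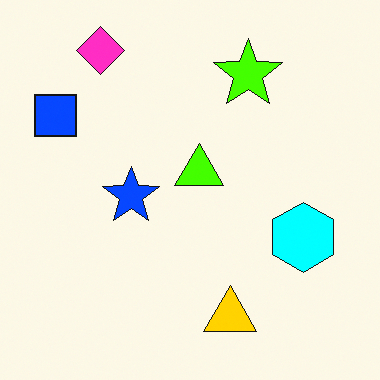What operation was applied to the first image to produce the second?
The image was heavily oversaturated.

All colors are more vivid — a global saturation change.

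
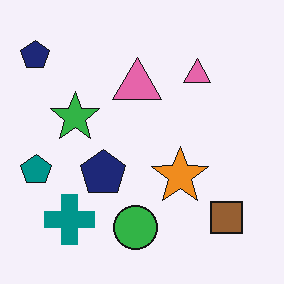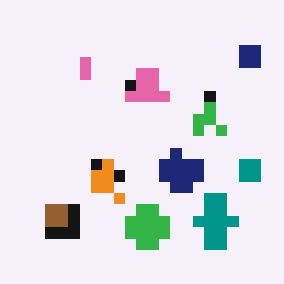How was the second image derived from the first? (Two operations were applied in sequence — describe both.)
Flipped horizontally (left ↔ right), then heavily pixelated into large blocks.

The teal pentagon is in the left of the first image and the right of the second — shapes on opposite sides of the vertical midline have swapped in a mirror flip. Shapes are reduced to large square blocks; fine edges and outlines are lost — a downscale-then-upscale (mosaic) effect.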